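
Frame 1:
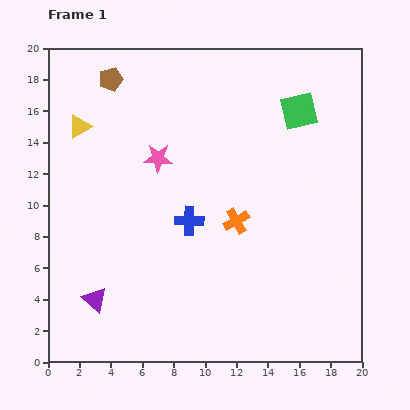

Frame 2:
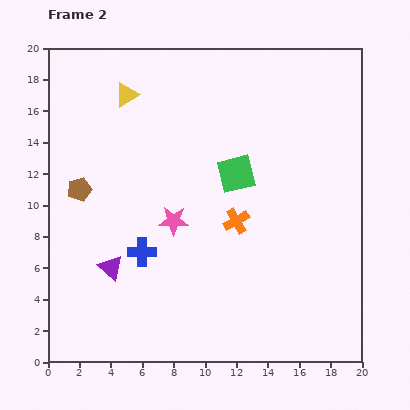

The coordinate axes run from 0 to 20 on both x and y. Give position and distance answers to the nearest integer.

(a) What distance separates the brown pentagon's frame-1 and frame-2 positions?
7

The brown pentagon moved from (4, 18) to (2, 11), a distance of √(2² + 7²) ≈ 7.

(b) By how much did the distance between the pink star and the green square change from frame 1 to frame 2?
-4

Distance in frame 1: 9. Distance in frame 2: 5.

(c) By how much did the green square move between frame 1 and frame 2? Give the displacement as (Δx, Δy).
(-4, -4)

The green square was at (16, 16) in frame 1 and (12, 12) in frame 2.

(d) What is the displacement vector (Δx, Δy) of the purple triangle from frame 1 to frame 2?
(1, 2)

The purple triangle was at (3, 4) in frame 1 and (4, 6) in frame 2.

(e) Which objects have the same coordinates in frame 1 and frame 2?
the orange cross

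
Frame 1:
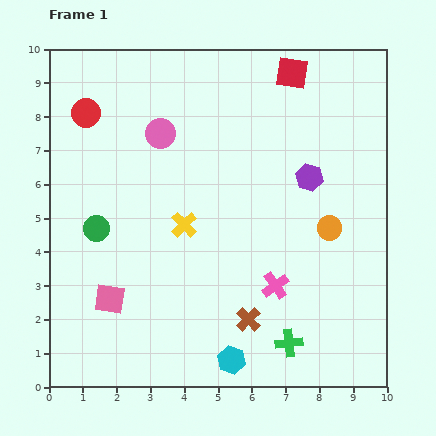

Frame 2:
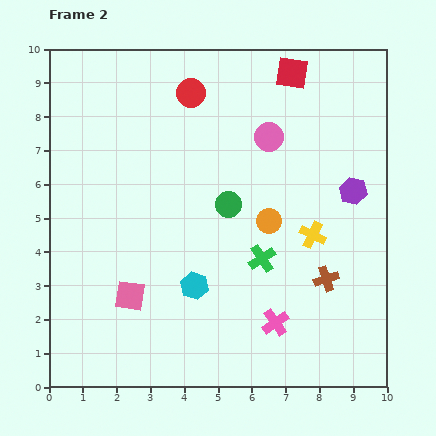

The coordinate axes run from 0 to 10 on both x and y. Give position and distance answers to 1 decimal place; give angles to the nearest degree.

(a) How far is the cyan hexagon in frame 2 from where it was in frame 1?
2.5

The cyan hexagon moved from (5.4, 0.8) to (4.3, 3.0), a distance of √(1.1² + 2.2²) ≈ 2.5.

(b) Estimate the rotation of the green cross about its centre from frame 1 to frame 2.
27° counter-clockwise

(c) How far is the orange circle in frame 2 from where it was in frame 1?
1.8

The orange circle moved from (8.3, 4.7) to (6.5, 4.9), a distance of √(1.8² + 0.2²) ≈ 1.8.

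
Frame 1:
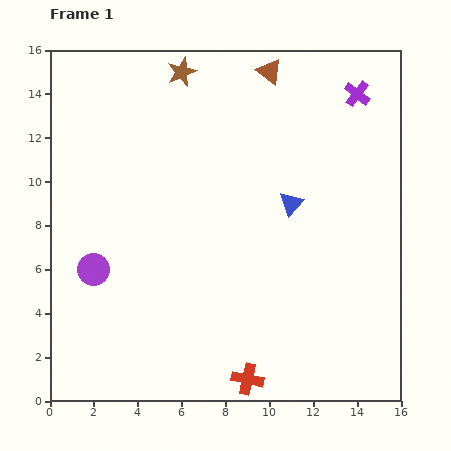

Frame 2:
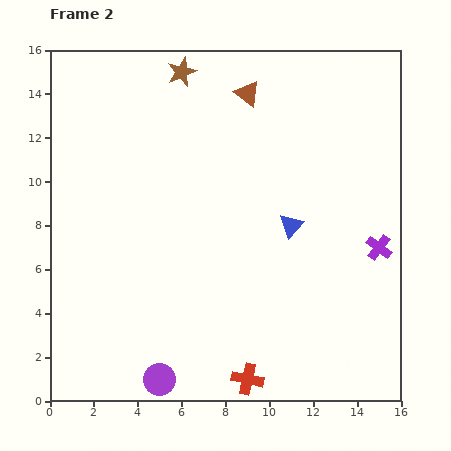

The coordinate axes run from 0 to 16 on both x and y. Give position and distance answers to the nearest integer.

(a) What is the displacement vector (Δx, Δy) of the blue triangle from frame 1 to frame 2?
(0, -1)

The blue triangle was at (11, 9) in frame 1 and (11, 8) in frame 2.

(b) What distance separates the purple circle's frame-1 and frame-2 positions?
6

The purple circle moved from (2, 6) to (5, 1), a distance of √(3² + 5²) ≈ 6.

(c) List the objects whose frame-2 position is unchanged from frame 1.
the red cross, the brown star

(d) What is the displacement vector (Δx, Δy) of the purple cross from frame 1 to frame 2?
(1, -7)

The purple cross was at (14, 14) in frame 1 and (15, 7) in frame 2.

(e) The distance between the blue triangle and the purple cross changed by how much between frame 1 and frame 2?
-2

Distance in frame 1: 6. Distance in frame 2: 4.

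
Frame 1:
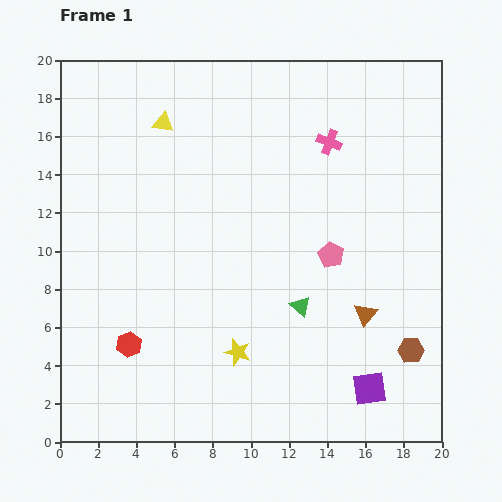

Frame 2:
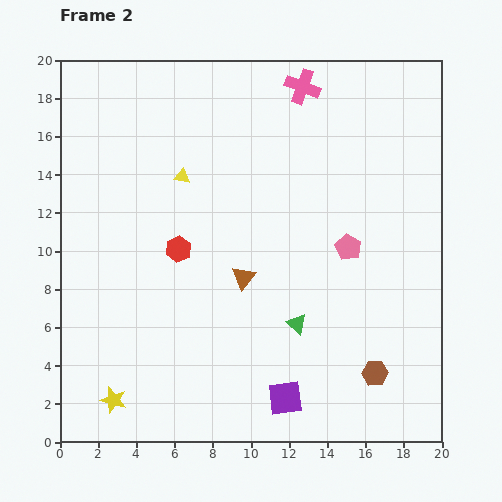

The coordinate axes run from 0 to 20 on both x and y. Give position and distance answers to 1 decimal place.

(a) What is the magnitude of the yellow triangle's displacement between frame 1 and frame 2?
3.0

The yellow triangle moved from (5.4, 16.7) to (6.4, 13.9), a distance of √(1.0² + 2.8²) ≈ 3.0.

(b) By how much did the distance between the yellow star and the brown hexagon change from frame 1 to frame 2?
+4.7

Distance in frame 1: 9.1. Distance in frame 2: 13.8.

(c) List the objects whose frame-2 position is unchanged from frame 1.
none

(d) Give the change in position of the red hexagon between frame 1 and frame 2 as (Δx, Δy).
(2.6, 5.0)

The red hexagon was at (3.6, 5.1) in frame 1 and (6.2, 10.1) in frame 2.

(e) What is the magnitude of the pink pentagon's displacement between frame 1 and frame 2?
1.0

The pink pentagon moved from (14.2, 9.8) to (15.1, 10.2), a distance of √(0.9² + 0.4²) ≈ 1.0.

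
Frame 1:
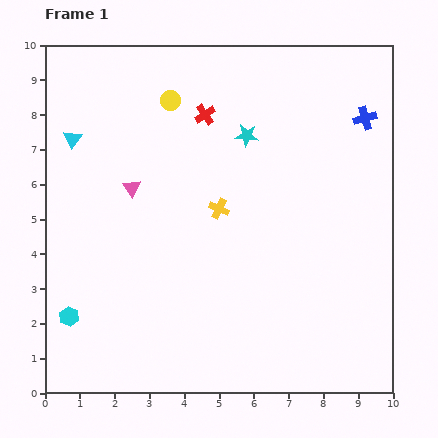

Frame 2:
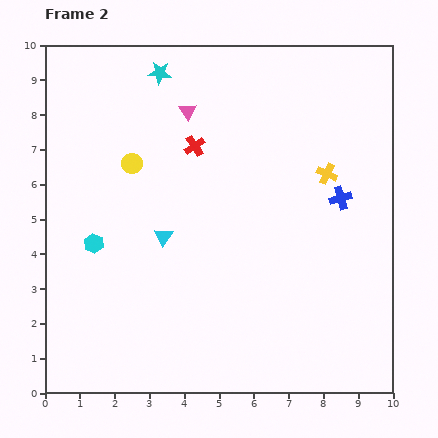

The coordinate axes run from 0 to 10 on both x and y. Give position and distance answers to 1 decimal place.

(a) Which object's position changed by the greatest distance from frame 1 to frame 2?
the cyan triangle

(moved 3.8; next 3.3)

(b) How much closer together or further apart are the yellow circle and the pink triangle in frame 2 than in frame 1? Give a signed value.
-0.5

Distance in frame 1: 2.7. Distance in frame 2: 2.2.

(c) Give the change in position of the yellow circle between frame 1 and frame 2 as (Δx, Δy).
(-1.1, -1.8)

The yellow circle was at (3.6, 8.4) in frame 1 and (2.5, 6.6) in frame 2.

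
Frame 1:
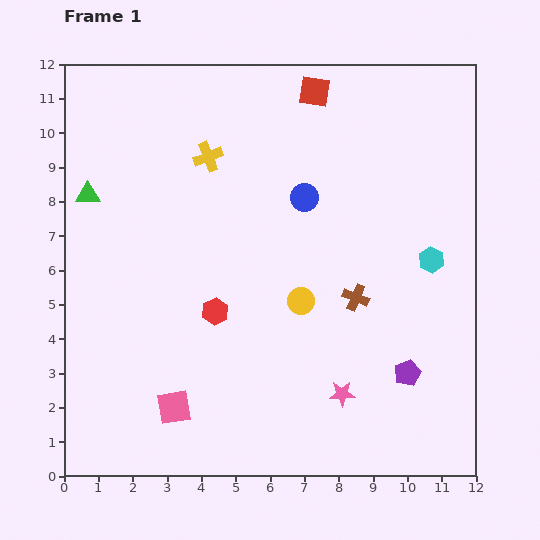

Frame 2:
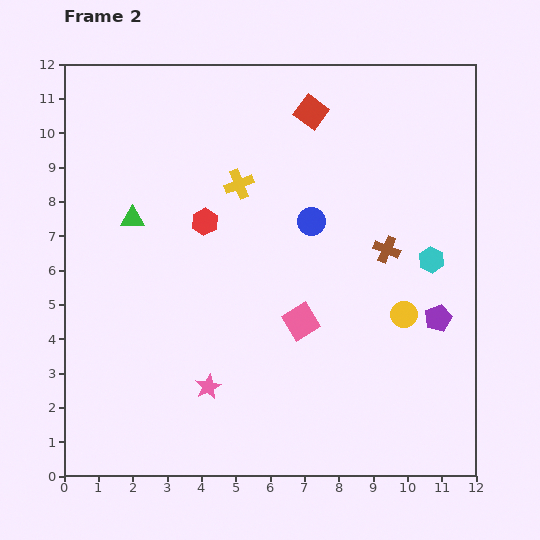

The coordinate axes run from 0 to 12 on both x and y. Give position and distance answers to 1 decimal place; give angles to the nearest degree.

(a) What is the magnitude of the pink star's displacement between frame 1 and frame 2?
3.9

The pink star moved from (8.1, 2.4) to (4.2, 2.6), a distance of √(3.9² + 0.2²) ≈ 3.9.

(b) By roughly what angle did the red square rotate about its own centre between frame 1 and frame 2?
27° clockwise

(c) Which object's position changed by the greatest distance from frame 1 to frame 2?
the pink square

(moved 4.5; next 3.9)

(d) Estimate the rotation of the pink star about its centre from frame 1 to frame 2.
24° counter-clockwise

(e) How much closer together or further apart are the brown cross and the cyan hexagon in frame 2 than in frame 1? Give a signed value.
-1.2

Distance in frame 1: 2.5. Distance in frame 2: 1.3.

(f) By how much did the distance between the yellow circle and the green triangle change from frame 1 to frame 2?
+1.5

Distance in frame 1: 6.9. Distance in frame 2: 8.4.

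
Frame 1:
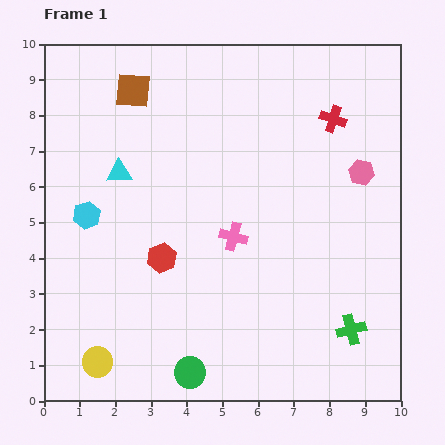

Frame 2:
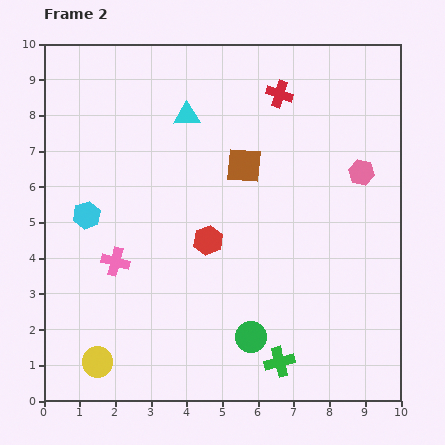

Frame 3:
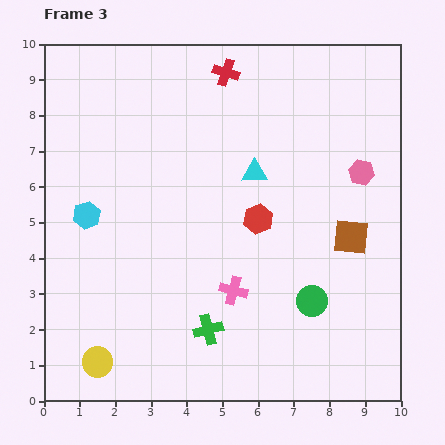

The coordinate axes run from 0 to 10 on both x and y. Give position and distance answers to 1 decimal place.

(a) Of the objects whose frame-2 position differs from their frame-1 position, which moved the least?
the red hexagon

(moved 1.4)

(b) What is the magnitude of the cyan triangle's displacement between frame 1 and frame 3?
3.8

The cyan triangle moved from (2.1, 6.4) to (5.9, 6.4), a distance of √(3.8² + 0.0²) ≈ 3.8.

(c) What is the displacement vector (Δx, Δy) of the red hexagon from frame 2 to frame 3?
(1.4, 0.6)

The red hexagon was at (4.6, 4.5) in frame 2 and (6.0, 5.1) in frame 3.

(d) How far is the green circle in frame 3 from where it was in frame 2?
2.0

The green circle moved from (5.8, 1.8) to (7.5, 2.8), a distance of √(1.7² + 1.0²) ≈ 2.0.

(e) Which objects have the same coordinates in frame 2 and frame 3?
the pink hexagon, the yellow circle, the cyan hexagon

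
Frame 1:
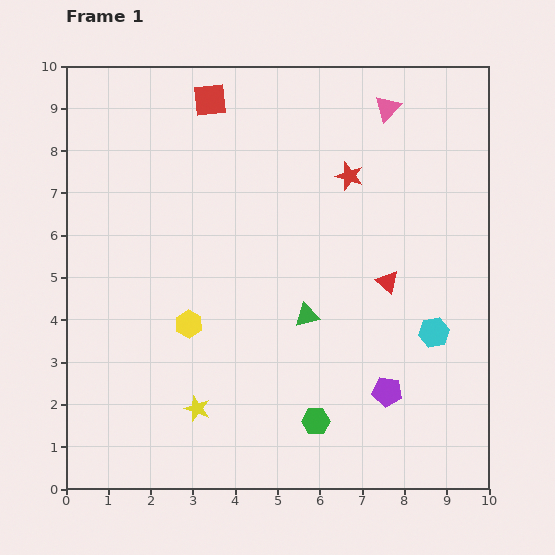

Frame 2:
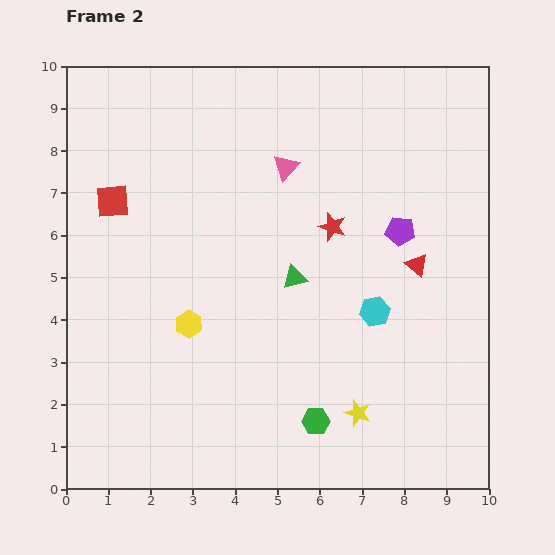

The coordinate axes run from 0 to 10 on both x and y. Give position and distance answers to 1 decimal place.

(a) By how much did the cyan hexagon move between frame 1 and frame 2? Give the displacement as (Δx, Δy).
(-1.4, 0.5)

The cyan hexagon was at (8.7, 3.7) in frame 1 and (7.3, 4.2) in frame 2.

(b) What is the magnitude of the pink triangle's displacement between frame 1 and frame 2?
2.8

The pink triangle moved from (7.6, 9.0) to (5.2, 7.6), a distance of √(2.4² + 1.4²) ≈ 2.8.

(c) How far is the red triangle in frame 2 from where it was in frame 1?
0.8

The red triangle moved from (7.6, 4.9) to (8.3, 5.3), a distance of √(0.7² + 0.4²) ≈ 0.8.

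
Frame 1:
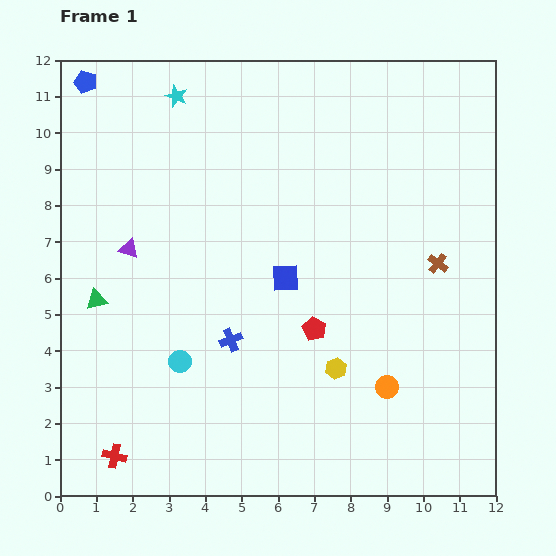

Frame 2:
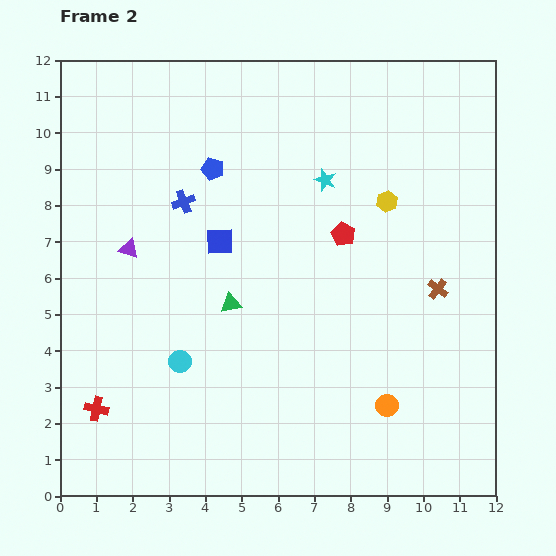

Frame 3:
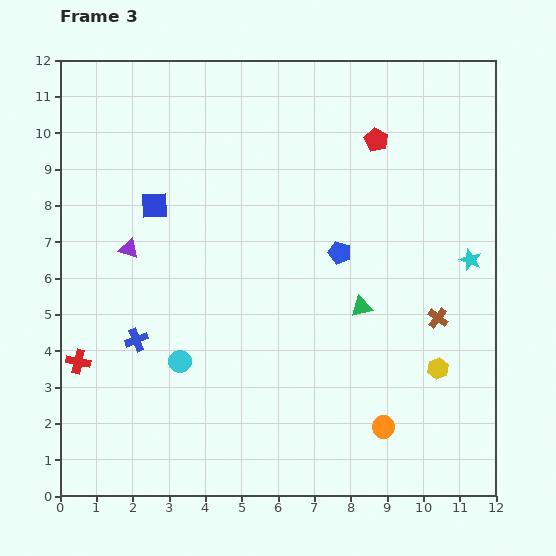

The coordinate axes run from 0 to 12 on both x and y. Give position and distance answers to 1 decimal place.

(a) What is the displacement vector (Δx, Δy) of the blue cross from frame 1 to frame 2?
(-1.3, 3.8)

The blue cross was at (4.7, 4.3) in frame 1 and (3.4, 8.1) in frame 2.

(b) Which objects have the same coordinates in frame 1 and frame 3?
the purple triangle, the cyan circle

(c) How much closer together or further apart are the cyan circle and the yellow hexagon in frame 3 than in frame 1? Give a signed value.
+2.8

Distance in frame 1: 4.3. Distance in frame 3: 7.1.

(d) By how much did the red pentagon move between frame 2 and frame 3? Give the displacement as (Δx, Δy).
(0.9, 2.6)

The red pentagon was at (7.8, 7.2) in frame 2 and (8.7, 9.8) in frame 3.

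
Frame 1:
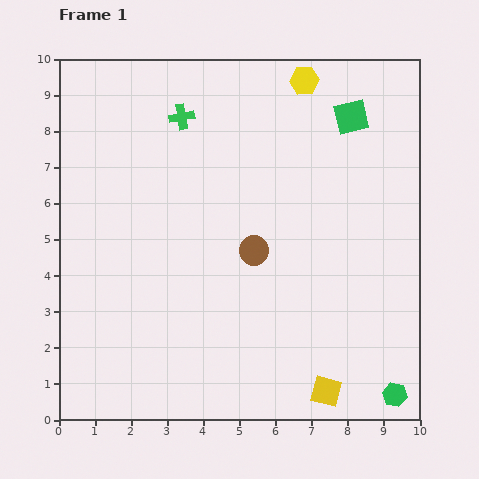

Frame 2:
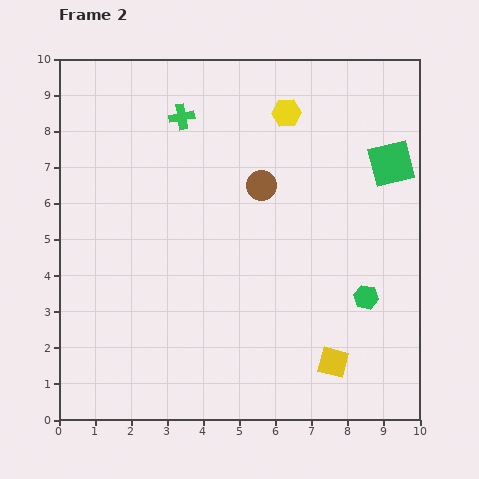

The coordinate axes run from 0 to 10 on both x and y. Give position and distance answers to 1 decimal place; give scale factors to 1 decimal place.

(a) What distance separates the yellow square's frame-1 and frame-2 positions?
0.8

The yellow square moved from (7.4, 0.8) to (7.6, 1.6), a distance of √(0.2² + 0.8²) ≈ 0.8.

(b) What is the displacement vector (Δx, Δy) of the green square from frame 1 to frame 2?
(1.1, -1.3)

The green square was at (8.1, 8.4) in frame 1 and (9.2, 7.1) in frame 2.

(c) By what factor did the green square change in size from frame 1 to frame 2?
1.3×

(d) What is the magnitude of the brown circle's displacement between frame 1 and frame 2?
1.8

The brown circle moved from (5.4, 4.7) to (5.6, 6.5), a distance of √(0.2² + 1.8²) ≈ 1.8.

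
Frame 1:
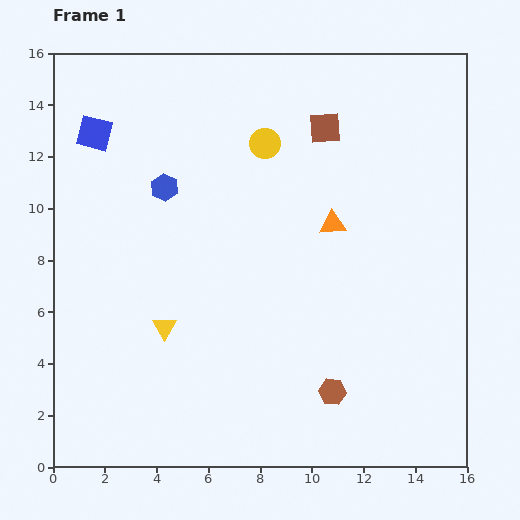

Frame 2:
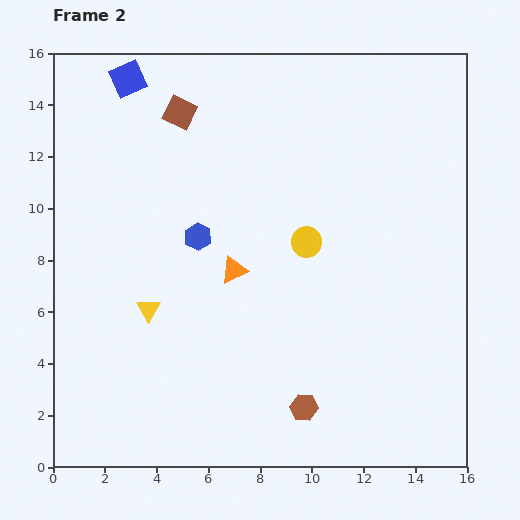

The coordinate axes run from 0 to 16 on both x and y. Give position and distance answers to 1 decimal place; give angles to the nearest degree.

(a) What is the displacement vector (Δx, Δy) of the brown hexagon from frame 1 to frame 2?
(-1.1, -0.6)

The brown hexagon was at (10.8, 2.9) in frame 1 and (9.7, 2.3) in frame 2.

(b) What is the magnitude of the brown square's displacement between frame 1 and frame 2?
5.6

The brown square moved from (10.5, 13.1) to (4.9, 13.7), a distance of √(5.6² + 0.6²) ≈ 5.6.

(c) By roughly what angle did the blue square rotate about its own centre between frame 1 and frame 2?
39° counter-clockwise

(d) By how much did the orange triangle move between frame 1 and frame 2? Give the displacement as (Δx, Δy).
(-3.8, -1.8)

The orange triangle was at (10.8, 9.4) in frame 1 and (7.0, 7.6) in frame 2.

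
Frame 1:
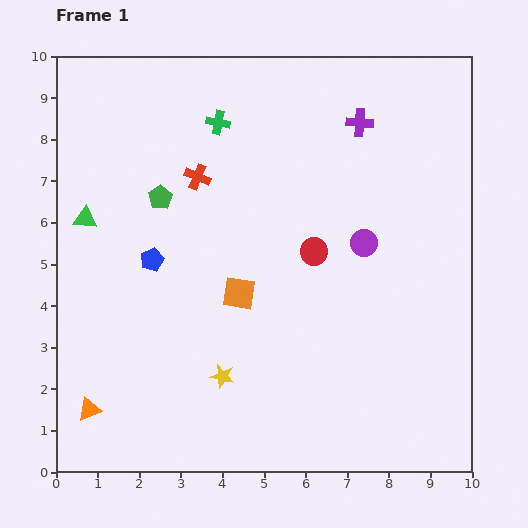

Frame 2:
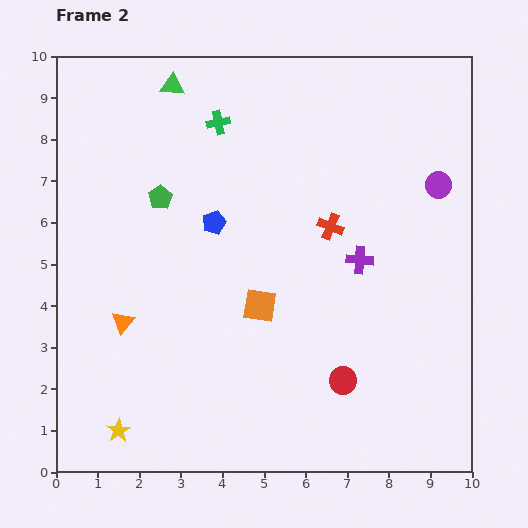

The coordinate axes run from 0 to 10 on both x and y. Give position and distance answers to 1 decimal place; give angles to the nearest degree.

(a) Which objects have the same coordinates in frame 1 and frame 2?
the green cross, the green pentagon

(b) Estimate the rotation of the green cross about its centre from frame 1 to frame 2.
23° counter-clockwise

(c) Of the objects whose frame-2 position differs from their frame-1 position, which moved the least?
the orange square

(moved 0.6)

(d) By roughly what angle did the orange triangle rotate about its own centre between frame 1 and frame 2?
28° counter-clockwise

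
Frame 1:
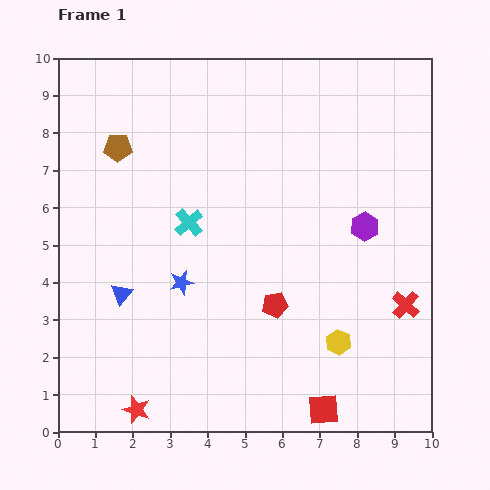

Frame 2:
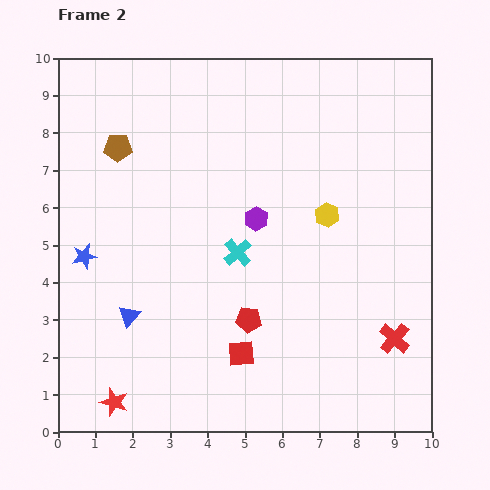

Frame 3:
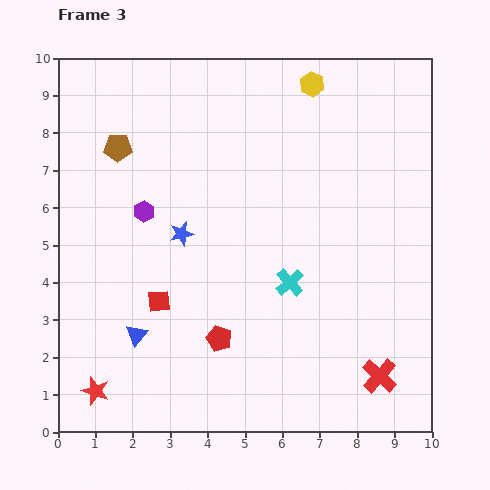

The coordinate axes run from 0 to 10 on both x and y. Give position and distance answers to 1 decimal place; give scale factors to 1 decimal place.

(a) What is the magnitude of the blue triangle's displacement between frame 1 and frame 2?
0.6

The blue triangle moved from (1.7, 3.7) to (1.9, 3.1), a distance of √(0.2² + 0.6²) ≈ 0.6.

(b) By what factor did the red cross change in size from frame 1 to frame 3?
1.3×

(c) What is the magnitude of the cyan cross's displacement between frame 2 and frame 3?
1.6

The cyan cross moved from (4.8, 4.8) to (6.2, 4.0), a distance of √(1.4² + 0.8²) ≈ 1.6.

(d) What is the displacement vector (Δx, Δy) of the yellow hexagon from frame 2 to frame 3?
(-0.4, 3.5)

The yellow hexagon was at (7.2, 5.8) in frame 2 and (6.8, 9.3) in frame 3.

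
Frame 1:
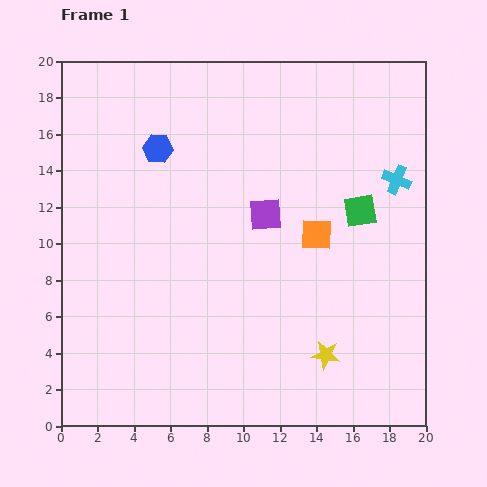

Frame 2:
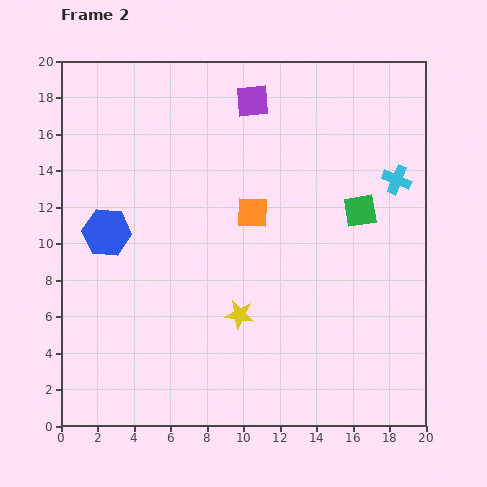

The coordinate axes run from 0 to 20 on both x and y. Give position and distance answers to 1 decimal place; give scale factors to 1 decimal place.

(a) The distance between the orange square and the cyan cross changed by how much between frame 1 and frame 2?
+2.8

Distance in frame 1: 5.3. Distance in frame 2: 8.1.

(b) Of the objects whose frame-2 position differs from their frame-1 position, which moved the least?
the orange square

(moved 3.7)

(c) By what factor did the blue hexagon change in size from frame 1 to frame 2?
1.6×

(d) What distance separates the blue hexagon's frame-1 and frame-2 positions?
5.4

The blue hexagon moved from (5.3, 15.2) to (2.5, 10.6), a distance of √(2.8² + 4.6²) ≈ 5.4.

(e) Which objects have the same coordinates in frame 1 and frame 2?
the green square, the cyan cross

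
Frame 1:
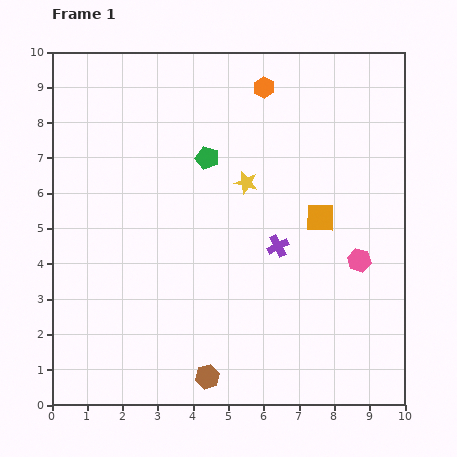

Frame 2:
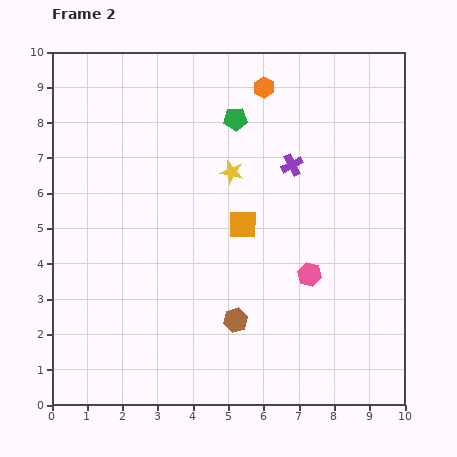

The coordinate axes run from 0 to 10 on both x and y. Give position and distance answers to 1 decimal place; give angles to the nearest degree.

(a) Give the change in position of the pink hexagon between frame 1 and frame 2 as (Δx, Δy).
(-1.4, -0.4)

The pink hexagon was at (8.7, 4.1) in frame 1 and (7.3, 3.7) in frame 2.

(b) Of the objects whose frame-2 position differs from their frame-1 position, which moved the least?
the yellow star

(moved 0.5)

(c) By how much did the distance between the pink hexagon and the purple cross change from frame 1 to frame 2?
+0.8

Distance in frame 1: 2.3. Distance in frame 2: 3.1.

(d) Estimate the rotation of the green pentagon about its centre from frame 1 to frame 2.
20° counter-clockwise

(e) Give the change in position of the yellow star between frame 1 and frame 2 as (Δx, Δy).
(-0.4, 0.3)

The yellow star was at (5.5, 6.3) in frame 1 and (5.1, 6.6) in frame 2.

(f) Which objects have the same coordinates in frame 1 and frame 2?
the orange hexagon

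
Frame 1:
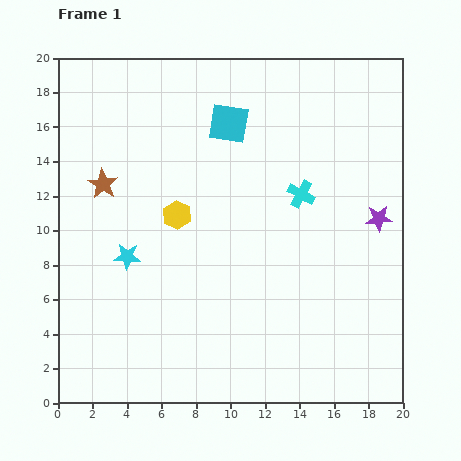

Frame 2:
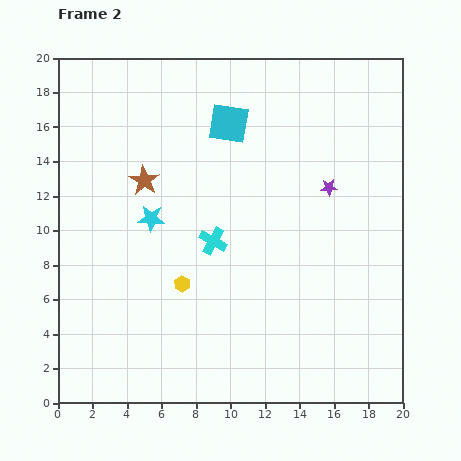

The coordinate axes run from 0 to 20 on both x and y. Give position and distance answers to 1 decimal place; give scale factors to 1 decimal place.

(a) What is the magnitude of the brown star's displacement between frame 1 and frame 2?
2.4

The brown star moved from (2.6, 12.7) to (5.0, 12.9), a distance of √(2.4² + 0.2²) ≈ 2.4.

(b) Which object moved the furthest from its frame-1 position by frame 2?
the cyan cross

(moved 5.8; next 4.0)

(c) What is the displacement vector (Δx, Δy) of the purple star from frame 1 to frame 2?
(-2.9, 1.8)

The purple star was at (18.6, 10.7) in frame 1 and (15.7, 12.5) in frame 2.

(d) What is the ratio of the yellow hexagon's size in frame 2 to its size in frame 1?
0.6×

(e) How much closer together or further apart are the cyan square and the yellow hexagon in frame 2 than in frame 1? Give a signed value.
+3.6

Distance in frame 1: 6.1. Distance in frame 2: 9.7.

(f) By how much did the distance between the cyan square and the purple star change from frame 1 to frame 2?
-3.4

Distance in frame 1: 10.3. Distance in frame 2: 6.9.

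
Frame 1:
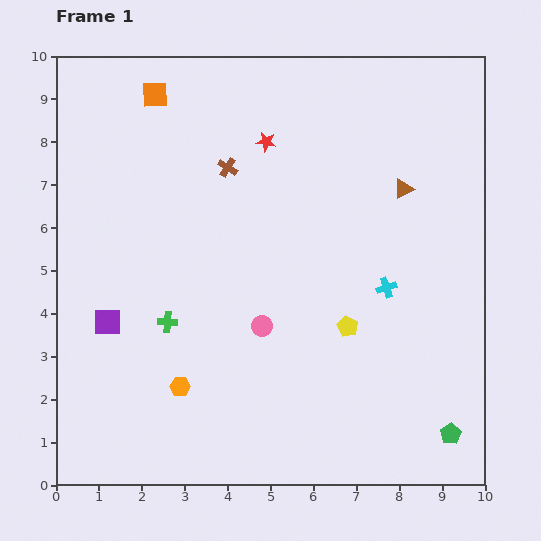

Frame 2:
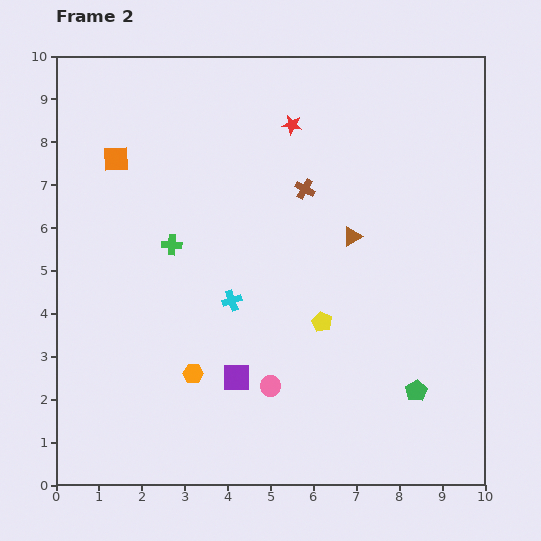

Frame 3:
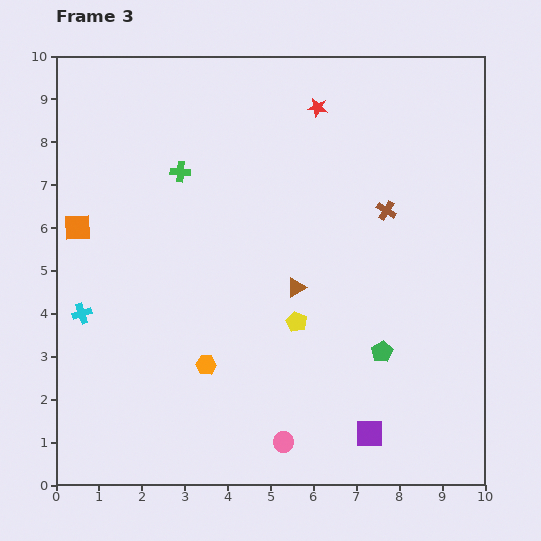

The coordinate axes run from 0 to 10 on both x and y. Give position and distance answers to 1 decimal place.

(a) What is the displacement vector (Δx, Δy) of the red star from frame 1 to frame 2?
(0.6, 0.4)

The red star was at (4.9, 8.0) in frame 1 and (5.5, 8.4) in frame 2.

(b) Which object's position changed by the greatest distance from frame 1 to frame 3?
the cyan cross

(moved 7.1; next 6.6)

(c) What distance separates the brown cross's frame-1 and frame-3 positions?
3.8

The brown cross moved from (4.0, 7.4) to (7.7, 6.4), a distance of √(3.7² + 1.0²) ≈ 3.8.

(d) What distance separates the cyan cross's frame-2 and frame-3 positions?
3.5

The cyan cross moved from (4.1, 4.3) to (0.6, 4.0), a distance of √(3.5² + 0.3²) ≈ 3.5.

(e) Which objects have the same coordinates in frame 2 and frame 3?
none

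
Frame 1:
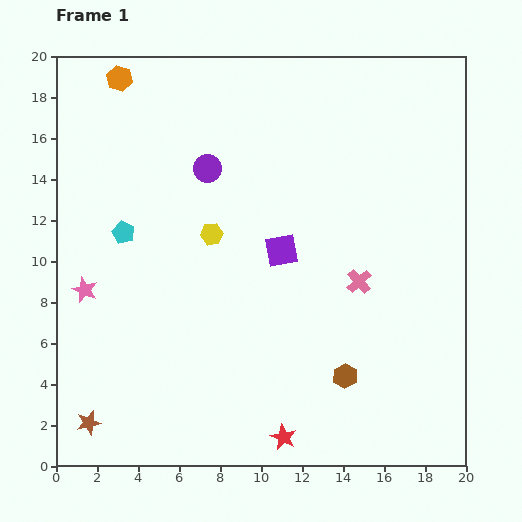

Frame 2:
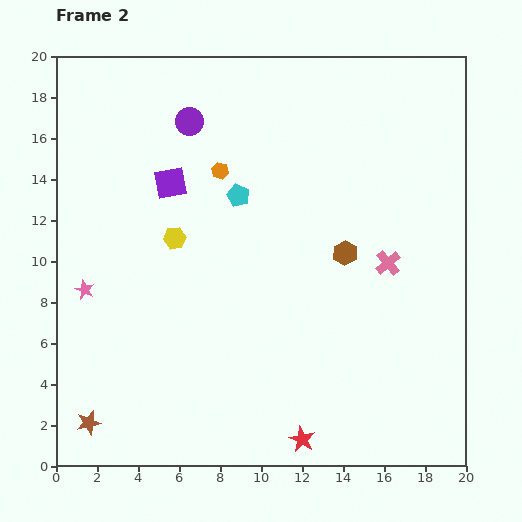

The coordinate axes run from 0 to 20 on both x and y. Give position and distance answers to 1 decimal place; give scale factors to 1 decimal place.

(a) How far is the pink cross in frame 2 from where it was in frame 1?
1.7

The pink cross moved from (14.8, 9.0) to (16.2, 9.9), a distance of √(1.4² + 0.9²) ≈ 1.7.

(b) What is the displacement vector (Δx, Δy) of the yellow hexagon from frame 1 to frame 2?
(-1.8, -0.2)

The yellow hexagon was at (7.6, 11.3) in frame 1 and (5.8, 11.1) in frame 2.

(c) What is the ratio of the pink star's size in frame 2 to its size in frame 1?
0.7×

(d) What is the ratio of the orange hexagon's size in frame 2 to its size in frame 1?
0.6×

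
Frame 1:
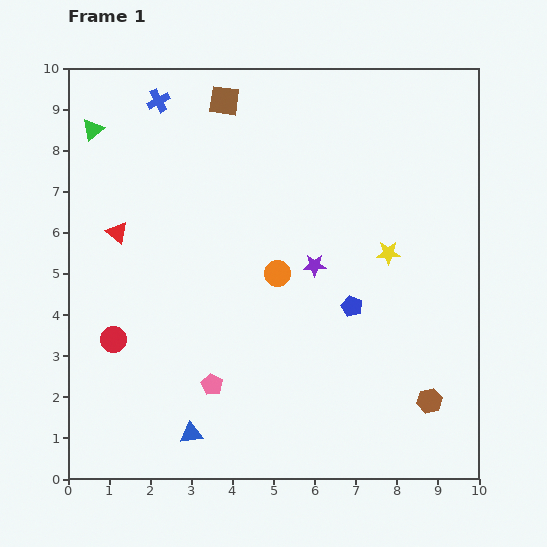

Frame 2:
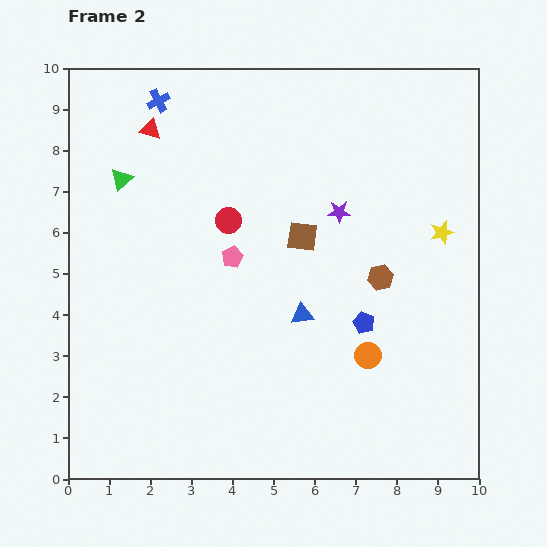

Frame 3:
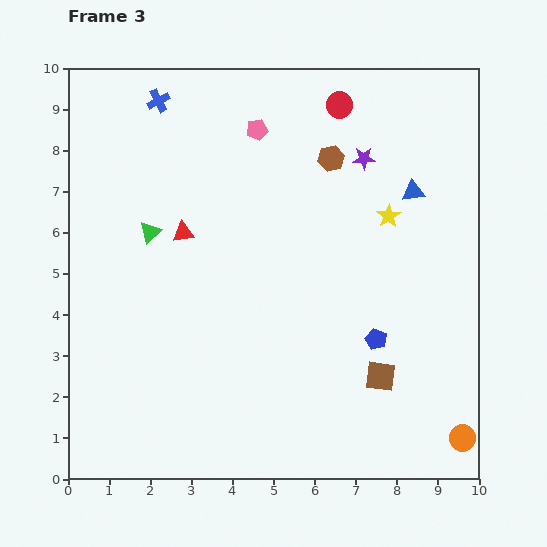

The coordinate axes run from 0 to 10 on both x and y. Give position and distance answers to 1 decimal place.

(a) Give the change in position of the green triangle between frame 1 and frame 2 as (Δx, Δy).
(0.7, -1.2)

The green triangle was at (0.6, 8.5) in frame 1 and (1.3, 7.3) in frame 2.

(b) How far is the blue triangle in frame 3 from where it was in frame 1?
8.0

The blue triangle moved from (3.0, 1.1) to (8.4, 7.0), a distance of √(5.4² + 5.9²) ≈ 8.0.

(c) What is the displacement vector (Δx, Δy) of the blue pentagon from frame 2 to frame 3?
(0.3, -0.4)

The blue pentagon was at (7.2, 3.8) in frame 2 and (7.5, 3.4) in frame 3.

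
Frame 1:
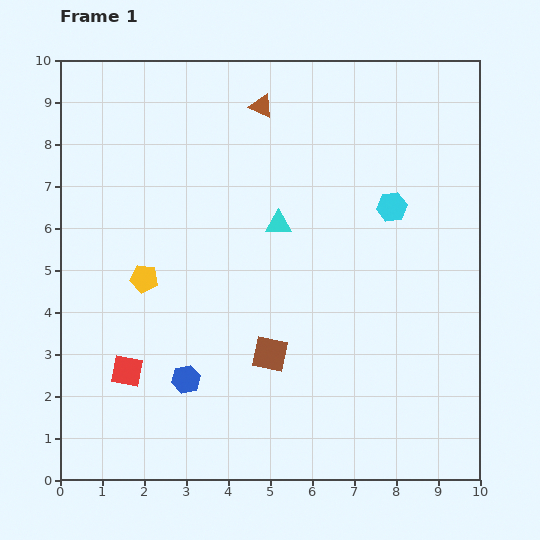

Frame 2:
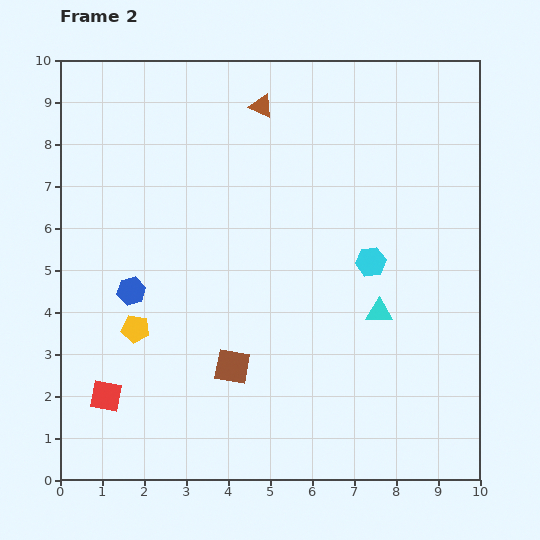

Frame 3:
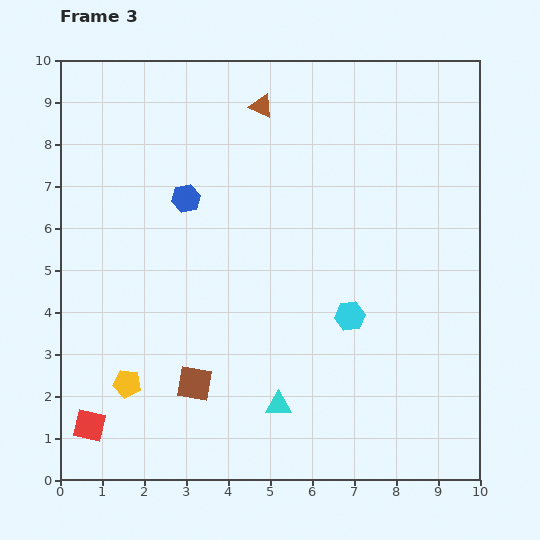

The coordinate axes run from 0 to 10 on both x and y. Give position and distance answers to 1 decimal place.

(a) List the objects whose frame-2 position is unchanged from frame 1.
the brown triangle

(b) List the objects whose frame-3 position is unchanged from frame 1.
the brown triangle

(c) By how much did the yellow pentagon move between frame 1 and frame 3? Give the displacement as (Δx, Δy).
(-0.4, -2.5)

The yellow pentagon was at (2.0, 4.8) in frame 1 and (1.6, 2.3) in frame 3.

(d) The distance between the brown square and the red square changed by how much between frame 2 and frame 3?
-0.4

Distance in frame 2: 3.1. Distance in frame 3: 2.7.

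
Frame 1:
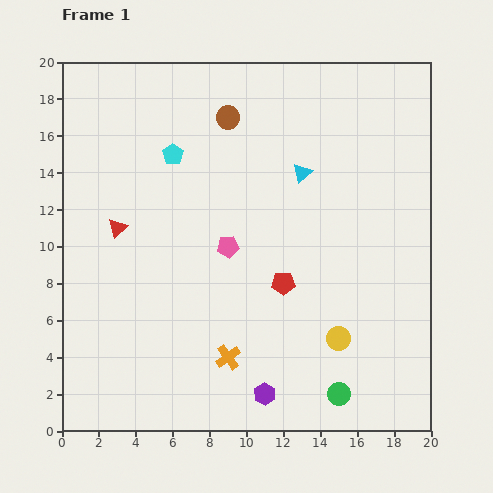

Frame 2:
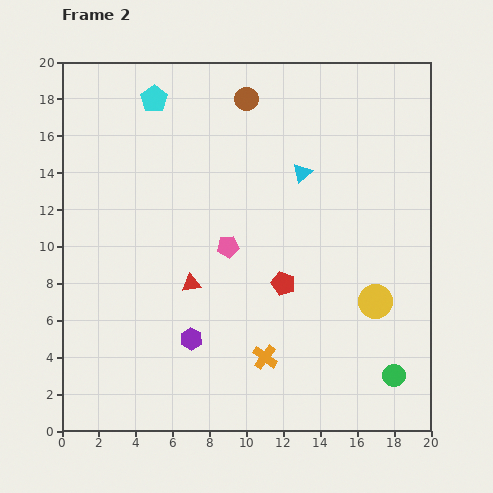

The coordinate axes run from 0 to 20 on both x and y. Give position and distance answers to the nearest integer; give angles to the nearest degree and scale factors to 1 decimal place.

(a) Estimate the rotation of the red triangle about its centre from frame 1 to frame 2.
36° clockwise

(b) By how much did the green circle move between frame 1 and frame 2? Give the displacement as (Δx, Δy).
(3, 1)

The green circle was at (15, 2) in frame 1 and (18, 3) in frame 2.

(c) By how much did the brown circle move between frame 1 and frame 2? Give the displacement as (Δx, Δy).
(1, 1)

The brown circle was at (9, 17) in frame 1 and (10, 18) in frame 2.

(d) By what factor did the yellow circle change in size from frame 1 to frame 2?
1.4×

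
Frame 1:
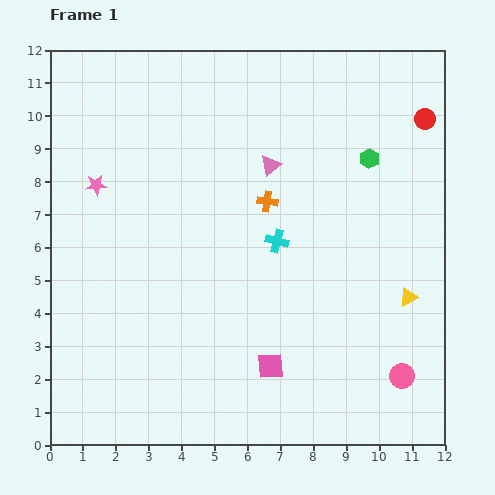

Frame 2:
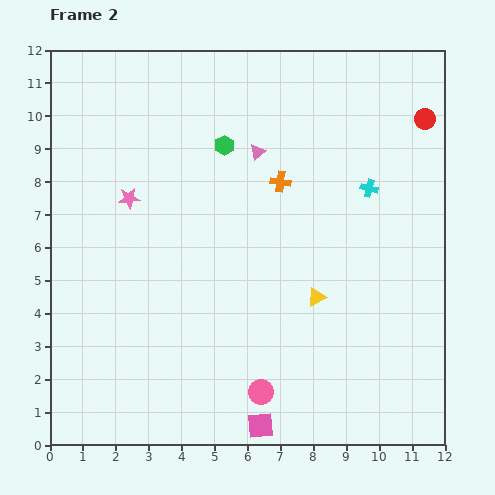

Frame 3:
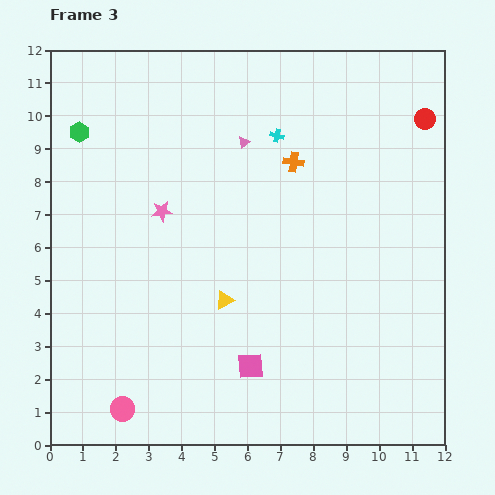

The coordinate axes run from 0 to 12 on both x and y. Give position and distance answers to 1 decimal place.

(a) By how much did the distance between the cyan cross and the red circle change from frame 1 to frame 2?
-3.1

Distance in frame 1: 5.8. Distance in frame 2: 2.7.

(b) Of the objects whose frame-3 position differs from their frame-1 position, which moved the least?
the pink square

(moved 0.6)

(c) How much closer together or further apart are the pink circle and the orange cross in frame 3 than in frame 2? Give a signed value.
+2.7

Distance in frame 2: 6.4. Distance in frame 3: 9.1.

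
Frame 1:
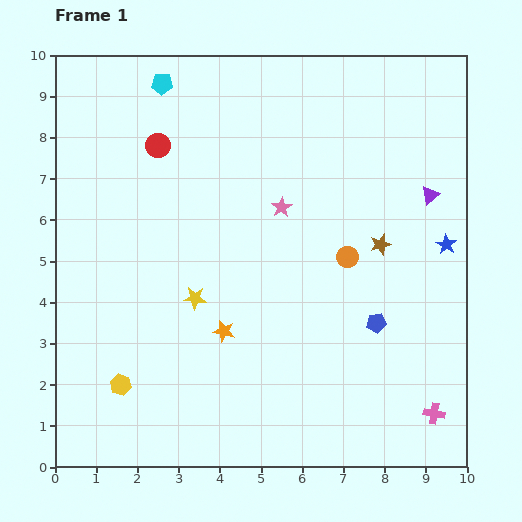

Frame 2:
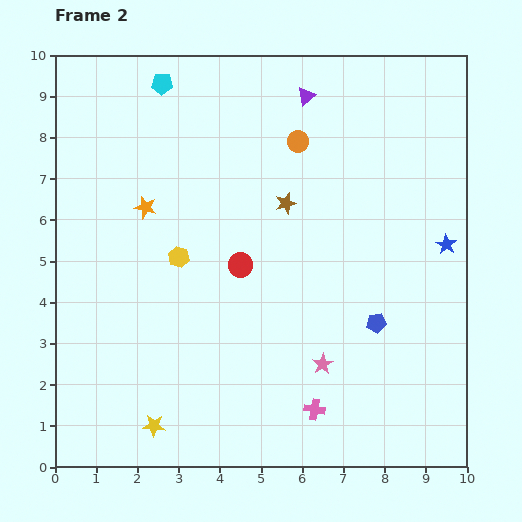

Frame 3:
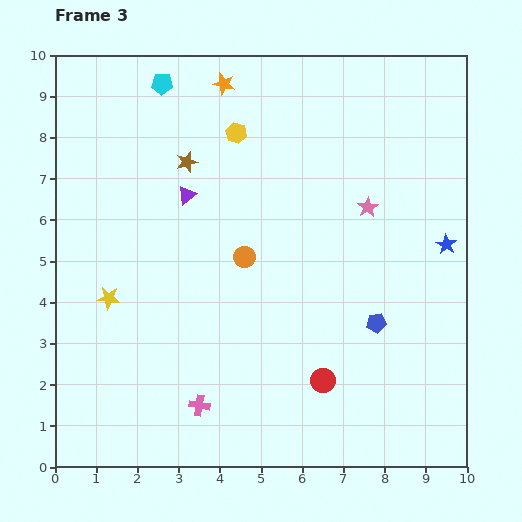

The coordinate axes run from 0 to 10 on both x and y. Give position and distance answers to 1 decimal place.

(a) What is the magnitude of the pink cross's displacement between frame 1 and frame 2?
2.9

The pink cross moved from (9.2, 1.3) to (6.3, 1.4), a distance of √(2.9² + 0.1²) ≈ 2.9.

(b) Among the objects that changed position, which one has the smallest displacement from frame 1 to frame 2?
the brown star

(moved 2.5)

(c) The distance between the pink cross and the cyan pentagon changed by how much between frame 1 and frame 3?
-2.5

Distance in frame 1: 10.4. Distance in frame 3: 7.9.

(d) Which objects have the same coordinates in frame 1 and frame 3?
the blue pentagon, the cyan pentagon, the blue star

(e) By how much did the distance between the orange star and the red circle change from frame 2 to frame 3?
+4.9

Distance in frame 2: 2.7. Distance in frame 3: 7.6.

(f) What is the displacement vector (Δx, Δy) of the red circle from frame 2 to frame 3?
(2.0, -2.8)

The red circle was at (4.5, 4.9) in frame 2 and (6.5, 2.1) in frame 3.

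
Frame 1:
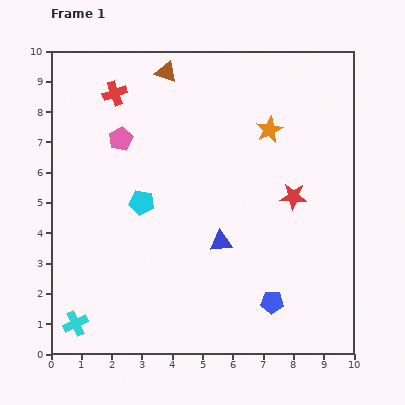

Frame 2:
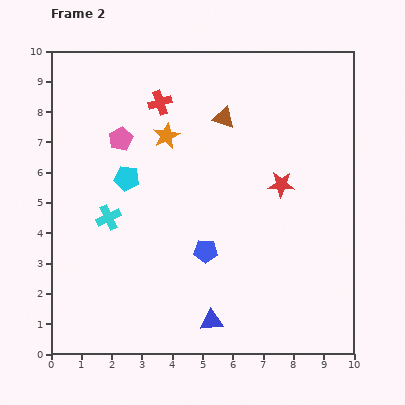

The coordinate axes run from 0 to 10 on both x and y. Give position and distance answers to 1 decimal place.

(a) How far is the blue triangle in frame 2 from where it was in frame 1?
2.6

The blue triangle moved from (5.6, 3.7) to (5.3, 1.1), a distance of √(0.3² + 2.6²) ≈ 2.6.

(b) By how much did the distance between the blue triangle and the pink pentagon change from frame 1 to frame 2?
+2.0

Distance in frame 1: 4.7. Distance in frame 2: 6.7.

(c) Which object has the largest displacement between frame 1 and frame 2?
the cyan cross

(moved 3.7; next 3.4)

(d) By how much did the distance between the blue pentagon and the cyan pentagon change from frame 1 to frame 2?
-1.9

Distance in frame 1: 5.4. Distance in frame 2: 3.5.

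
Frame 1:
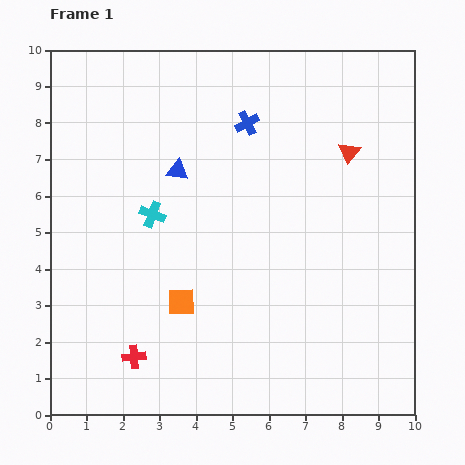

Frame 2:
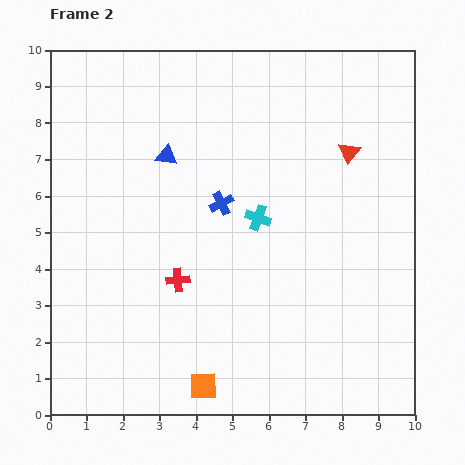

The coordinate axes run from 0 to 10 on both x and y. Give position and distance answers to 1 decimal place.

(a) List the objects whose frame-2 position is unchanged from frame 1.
the red triangle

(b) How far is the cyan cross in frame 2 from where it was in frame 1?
2.9

The cyan cross moved from (2.8, 5.5) to (5.7, 5.4), a distance of √(2.9² + 0.1²) ≈ 2.9.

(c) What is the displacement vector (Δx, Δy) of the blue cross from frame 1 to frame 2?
(-0.7, -2.2)

The blue cross was at (5.4, 8.0) in frame 1 and (4.7, 5.8) in frame 2.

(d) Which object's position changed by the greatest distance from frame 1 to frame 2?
the cyan cross

(moved 2.9; next 2.4)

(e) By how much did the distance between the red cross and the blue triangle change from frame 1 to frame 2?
-1.8

Distance in frame 1: 5.2. Distance in frame 2: 3.4.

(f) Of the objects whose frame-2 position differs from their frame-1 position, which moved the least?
the blue triangle

(moved 0.5)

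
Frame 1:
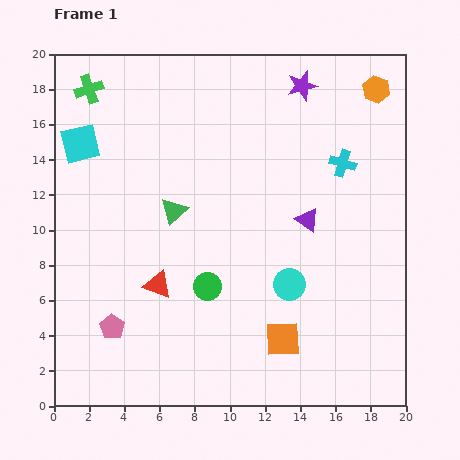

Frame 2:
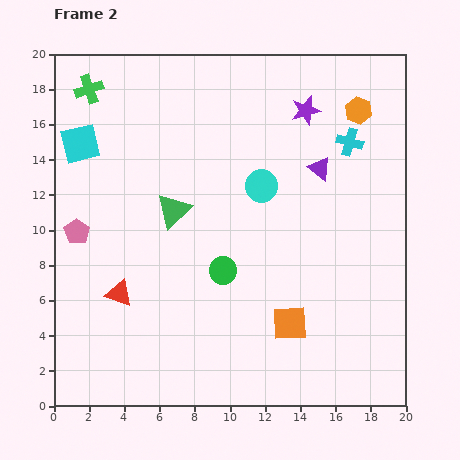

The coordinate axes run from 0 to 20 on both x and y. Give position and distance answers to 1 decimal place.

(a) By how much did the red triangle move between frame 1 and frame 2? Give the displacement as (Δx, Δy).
(-2.2, -0.5)

The red triangle was at (5.9, 6.9) in frame 1 and (3.7, 6.4) in frame 2.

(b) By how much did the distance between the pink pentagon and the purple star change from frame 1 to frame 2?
-2.7

Distance in frame 1: 17.4. Distance in frame 2: 14.7.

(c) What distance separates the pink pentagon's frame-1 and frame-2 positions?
5.8

The pink pentagon moved from (3.3, 4.5) to (1.3, 9.9), a distance of √(2.0² + 5.4²) ≈ 5.8.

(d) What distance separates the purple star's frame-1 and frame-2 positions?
1.4

The purple star moved from (14.1, 18.2) to (14.3, 16.8), a distance of √(0.2² + 1.4²) ≈ 1.4.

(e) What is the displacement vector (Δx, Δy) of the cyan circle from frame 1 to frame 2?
(-1.6, 5.6)

The cyan circle was at (13.4, 6.9) in frame 1 and (11.8, 12.5) in frame 2.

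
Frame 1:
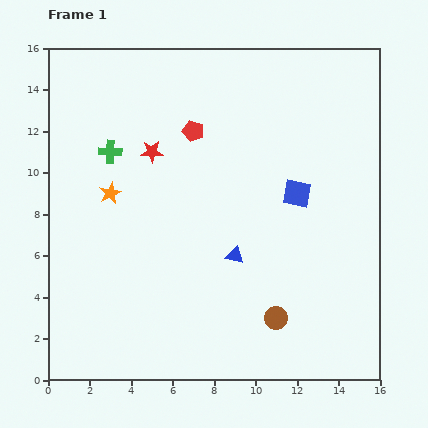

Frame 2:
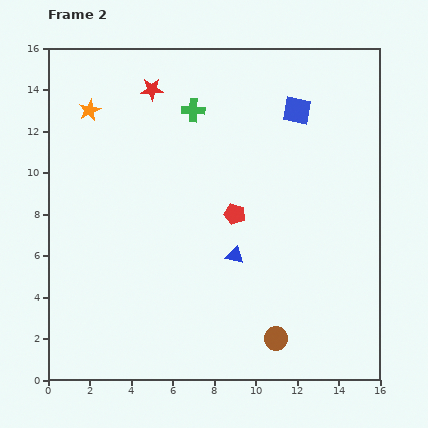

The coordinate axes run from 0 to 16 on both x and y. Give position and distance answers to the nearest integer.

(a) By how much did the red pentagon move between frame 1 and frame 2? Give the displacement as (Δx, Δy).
(2, -4)

The red pentagon was at (7, 12) in frame 1 and (9, 8) in frame 2.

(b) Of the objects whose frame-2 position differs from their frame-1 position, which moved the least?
the brown circle

(moved 1)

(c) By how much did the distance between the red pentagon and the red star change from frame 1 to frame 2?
+5

Distance in frame 1: 2. Distance in frame 2: 7.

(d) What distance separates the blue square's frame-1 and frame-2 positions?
4

The blue square moved from (12, 9) to (12, 13), a distance of √(0² + 4²) ≈ 4.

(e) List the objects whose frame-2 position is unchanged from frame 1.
the blue triangle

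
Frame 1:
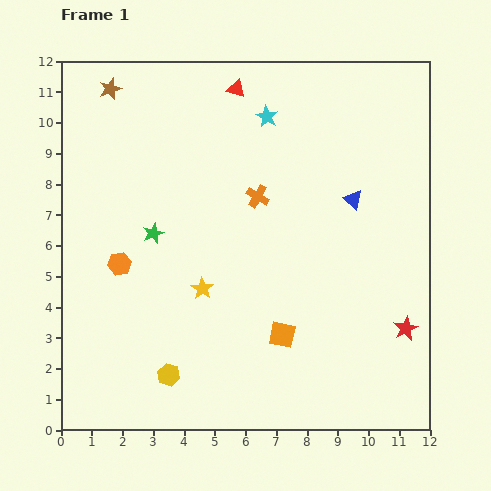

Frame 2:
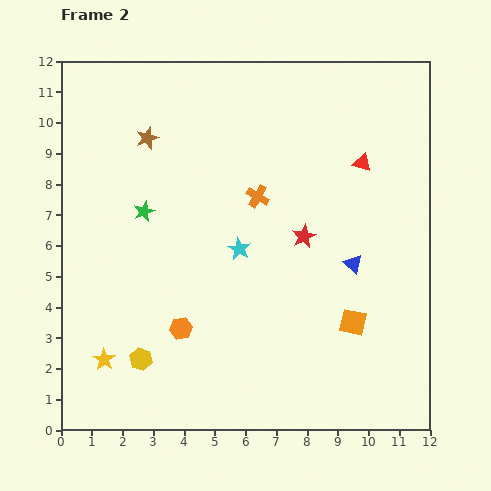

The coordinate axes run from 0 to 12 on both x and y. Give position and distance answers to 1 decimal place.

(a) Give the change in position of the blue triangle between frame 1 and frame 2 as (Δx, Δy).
(0.0, -2.1)

The blue triangle was at (9.5, 7.5) in frame 1 and (9.5, 5.4) in frame 2.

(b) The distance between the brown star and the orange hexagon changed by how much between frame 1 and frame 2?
+0.6

Distance in frame 1: 5.7. Distance in frame 2: 6.3.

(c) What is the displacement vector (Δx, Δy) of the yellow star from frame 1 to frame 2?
(-3.2, -2.3)

The yellow star was at (4.6, 4.6) in frame 1 and (1.4, 2.3) in frame 2.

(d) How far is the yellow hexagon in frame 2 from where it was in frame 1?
1.0

The yellow hexagon moved from (3.5, 1.8) to (2.6, 2.3), a distance of √(0.9² + 0.5²) ≈ 1.0.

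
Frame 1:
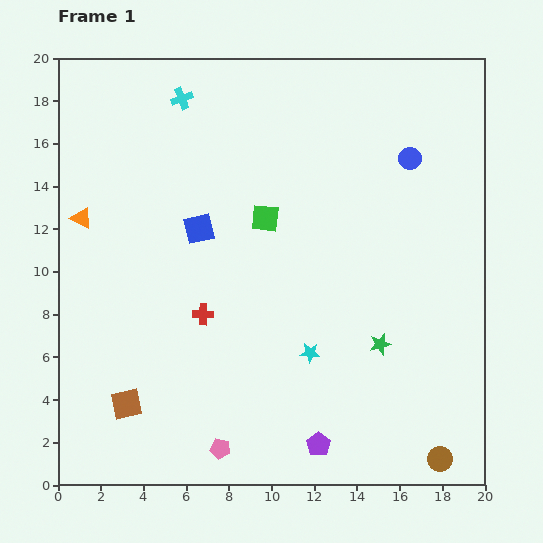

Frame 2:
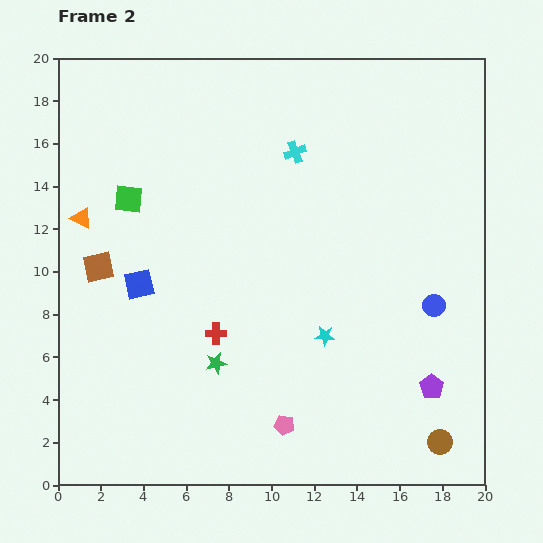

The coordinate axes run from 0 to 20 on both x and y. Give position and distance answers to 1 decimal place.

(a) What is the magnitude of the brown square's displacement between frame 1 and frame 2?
6.5

The brown square moved from (3.2, 3.8) to (1.9, 10.2), a distance of √(1.3² + 6.4²) ≈ 6.5.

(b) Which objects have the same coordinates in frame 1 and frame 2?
the orange triangle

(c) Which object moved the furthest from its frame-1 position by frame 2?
the green star

(moved 7.8; next 7.0)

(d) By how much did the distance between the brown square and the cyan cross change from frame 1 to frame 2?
-3.8

Distance in frame 1: 14.5. Distance in frame 2: 10.7.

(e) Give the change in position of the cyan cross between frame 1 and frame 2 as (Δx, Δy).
(5.3, -2.5)

The cyan cross was at (5.8, 18.1) in frame 1 and (11.1, 15.6) in frame 2.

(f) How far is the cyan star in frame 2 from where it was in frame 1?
1.1

The cyan star moved from (11.8, 6.2) to (12.5, 7.0), a distance of √(0.7² + 0.8²) ≈ 1.1.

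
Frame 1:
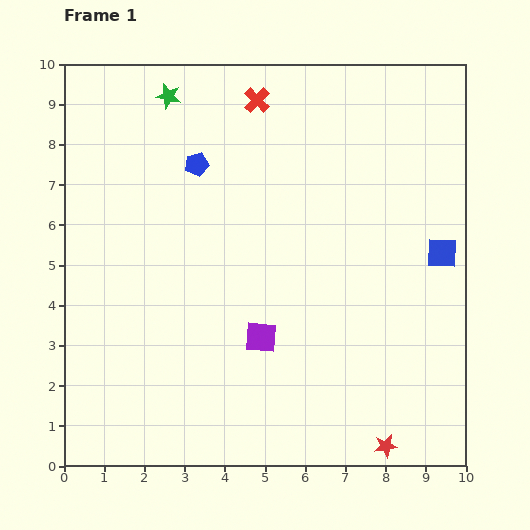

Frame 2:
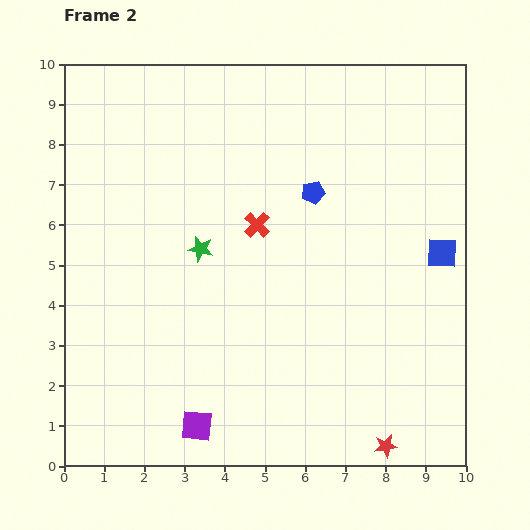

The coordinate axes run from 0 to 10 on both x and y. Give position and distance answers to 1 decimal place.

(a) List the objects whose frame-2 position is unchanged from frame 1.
the red star, the blue square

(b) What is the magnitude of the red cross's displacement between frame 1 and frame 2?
3.1

The red cross moved from (4.8, 9.1) to (4.8, 6.0), a distance of √(0.0² + 3.1²) ≈ 3.1.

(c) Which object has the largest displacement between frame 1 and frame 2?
the green star

(moved 3.9; next 3.1)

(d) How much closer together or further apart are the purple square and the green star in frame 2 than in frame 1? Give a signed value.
-2.0

Distance in frame 1: 6.4. Distance in frame 2: 4.4.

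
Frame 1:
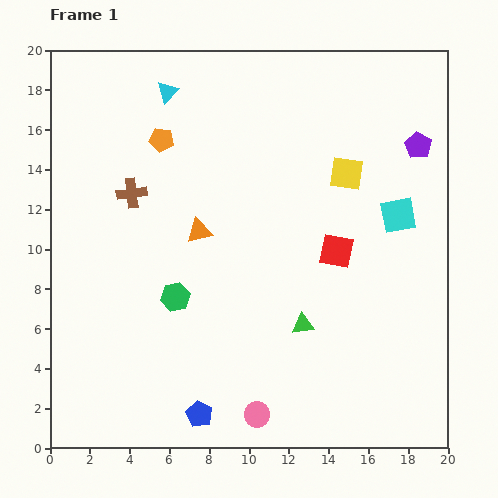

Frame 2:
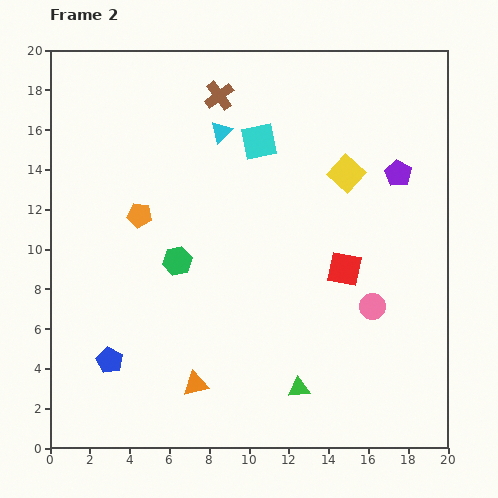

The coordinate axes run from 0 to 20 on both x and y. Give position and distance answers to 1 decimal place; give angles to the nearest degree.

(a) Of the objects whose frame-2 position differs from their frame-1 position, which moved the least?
the red square

(moved 1.0)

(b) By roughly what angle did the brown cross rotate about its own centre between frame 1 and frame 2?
30° counter-clockwise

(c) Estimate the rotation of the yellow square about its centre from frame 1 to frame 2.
35° clockwise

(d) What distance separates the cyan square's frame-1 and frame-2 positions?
7.9

The cyan square moved from (17.5, 11.7) to (10.5, 15.4), a distance of √(7.0² + 3.7²) ≈ 7.9.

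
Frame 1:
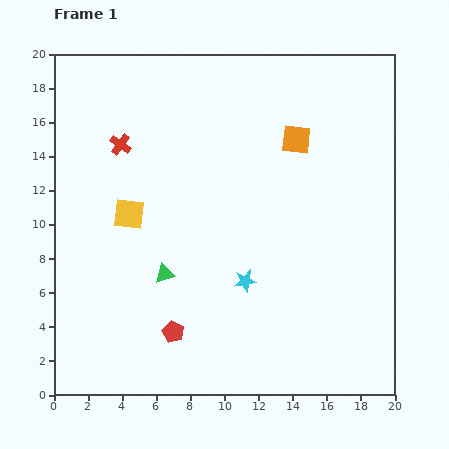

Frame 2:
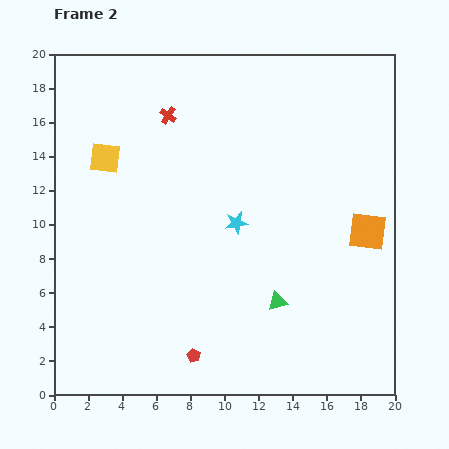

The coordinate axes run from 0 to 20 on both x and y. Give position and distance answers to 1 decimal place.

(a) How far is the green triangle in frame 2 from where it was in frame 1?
6.8

The green triangle moved from (6.5, 7.1) to (13.1, 5.5), a distance of √(6.6² + 1.6²) ≈ 6.8.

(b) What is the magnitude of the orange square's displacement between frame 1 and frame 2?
6.8

The orange square moved from (14.2, 15.0) to (18.4, 9.6), a distance of √(4.2² + 5.4²) ≈ 6.8.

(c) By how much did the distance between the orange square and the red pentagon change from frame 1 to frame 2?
-0.9

Distance in frame 1: 13.4. Distance in frame 2: 12.5.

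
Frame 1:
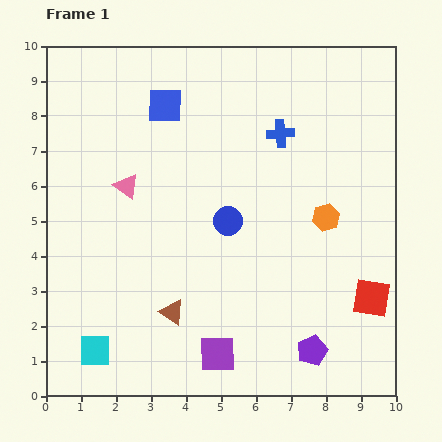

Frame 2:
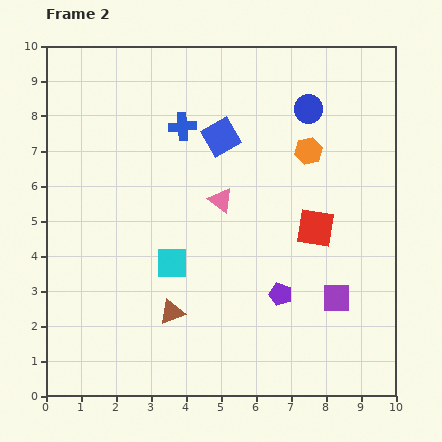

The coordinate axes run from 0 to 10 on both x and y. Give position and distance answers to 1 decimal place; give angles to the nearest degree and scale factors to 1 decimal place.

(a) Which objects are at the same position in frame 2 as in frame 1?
the brown triangle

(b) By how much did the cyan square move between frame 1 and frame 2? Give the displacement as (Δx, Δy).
(2.2, 2.5)

The cyan square was at (1.4, 1.3) in frame 1 and (3.6, 3.8) in frame 2.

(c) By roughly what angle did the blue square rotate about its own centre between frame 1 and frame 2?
32° counter-clockwise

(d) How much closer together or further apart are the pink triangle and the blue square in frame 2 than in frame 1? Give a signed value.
-0.7

Distance in frame 1: 2.5. Distance in frame 2: 1.8.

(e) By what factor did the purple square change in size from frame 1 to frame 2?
0.8×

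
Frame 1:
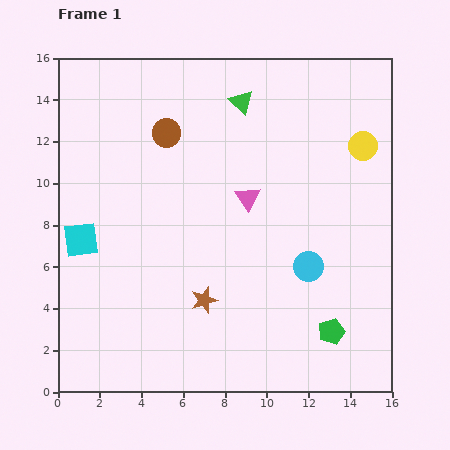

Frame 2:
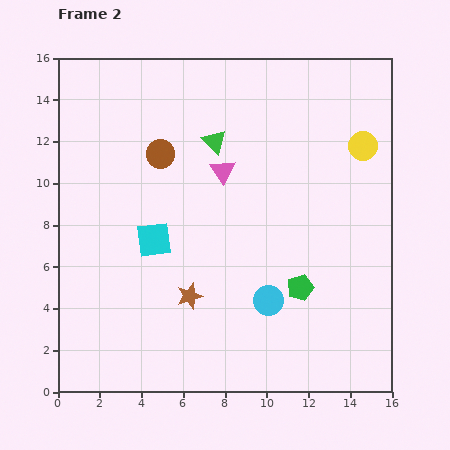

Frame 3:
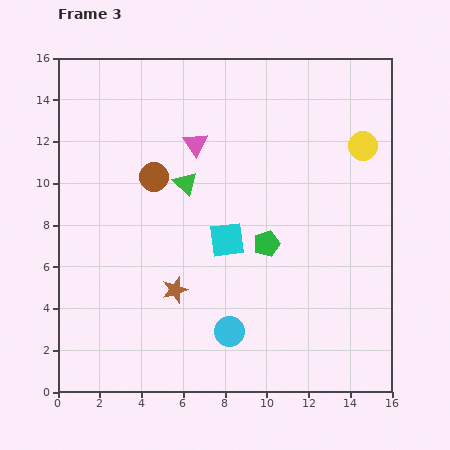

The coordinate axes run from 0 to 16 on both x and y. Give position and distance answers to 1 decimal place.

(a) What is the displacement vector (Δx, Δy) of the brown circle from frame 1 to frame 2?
(-0.3, -1.0)

The brown circle was at (5.2, 12.4) in frame 1 and (4.9, 11.4) in frame 2.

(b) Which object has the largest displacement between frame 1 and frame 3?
the cyan square

(moved 7.0; next 5.2)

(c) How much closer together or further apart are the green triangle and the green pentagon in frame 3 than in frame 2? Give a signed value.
-3.2

Distance in frame 2: 8.1. Distance in frame 3: 4.9.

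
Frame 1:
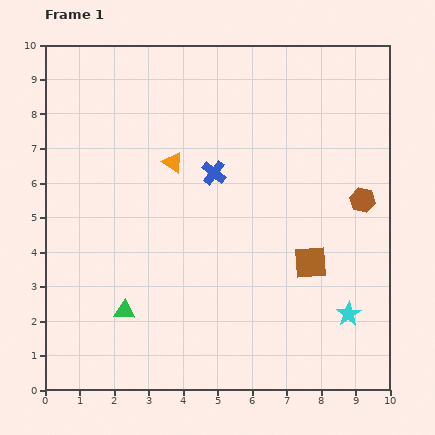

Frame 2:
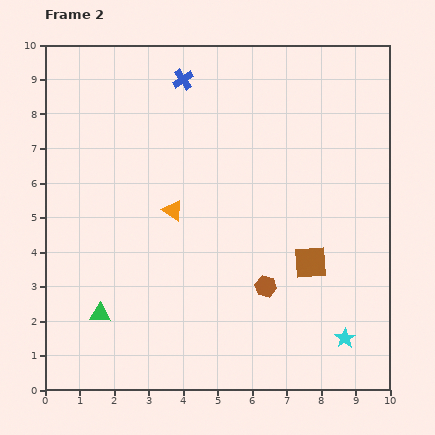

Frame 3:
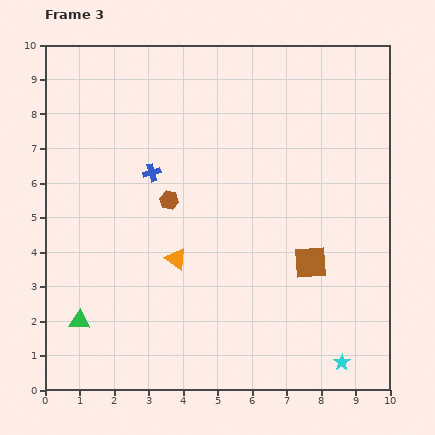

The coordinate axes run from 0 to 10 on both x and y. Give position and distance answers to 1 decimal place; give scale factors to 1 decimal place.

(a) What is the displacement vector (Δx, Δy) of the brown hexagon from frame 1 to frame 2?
(-2.8, -2.5)

The brown hexagon was at (9.2, 5.5) in frame 1 and (6.4, 3.0) in frame 2.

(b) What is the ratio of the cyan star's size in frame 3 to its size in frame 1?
0.7×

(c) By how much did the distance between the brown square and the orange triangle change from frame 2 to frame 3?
-0.4

Distance in frame 2: 4.3. Distance in frame 3: 3.9.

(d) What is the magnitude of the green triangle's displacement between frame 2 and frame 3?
0.6

The green triangle moved from (1.6, 2.2) to (1.0, 2.0), a distance of √(0.6² + 0.2²) ≈ 0.6.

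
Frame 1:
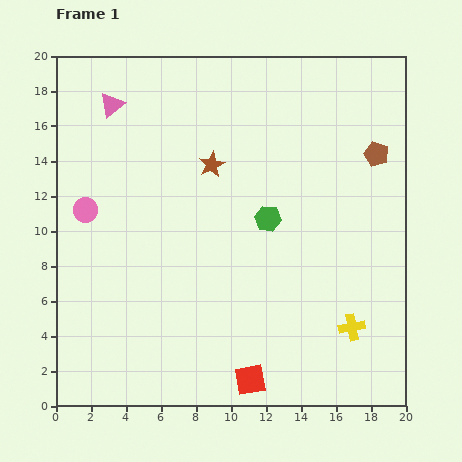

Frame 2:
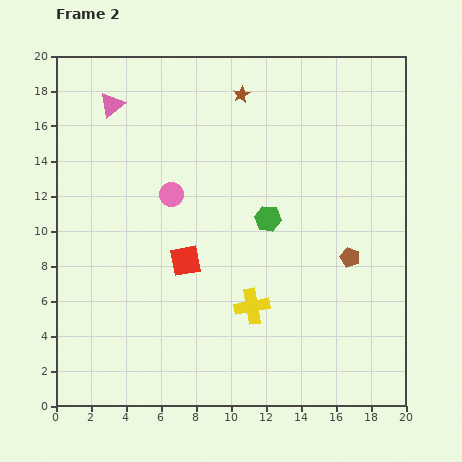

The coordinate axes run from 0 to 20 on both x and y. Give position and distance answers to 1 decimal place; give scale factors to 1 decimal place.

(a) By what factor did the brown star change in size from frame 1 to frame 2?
0.6×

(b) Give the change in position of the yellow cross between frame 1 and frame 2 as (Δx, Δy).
(-5.7, 1.2)

The yellow cross was at (16.9, 4.5) in frame 1 and (11.2, 5.7) in frame 2.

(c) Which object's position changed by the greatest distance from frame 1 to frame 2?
the red square

(moved 7.7; next 6.1)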